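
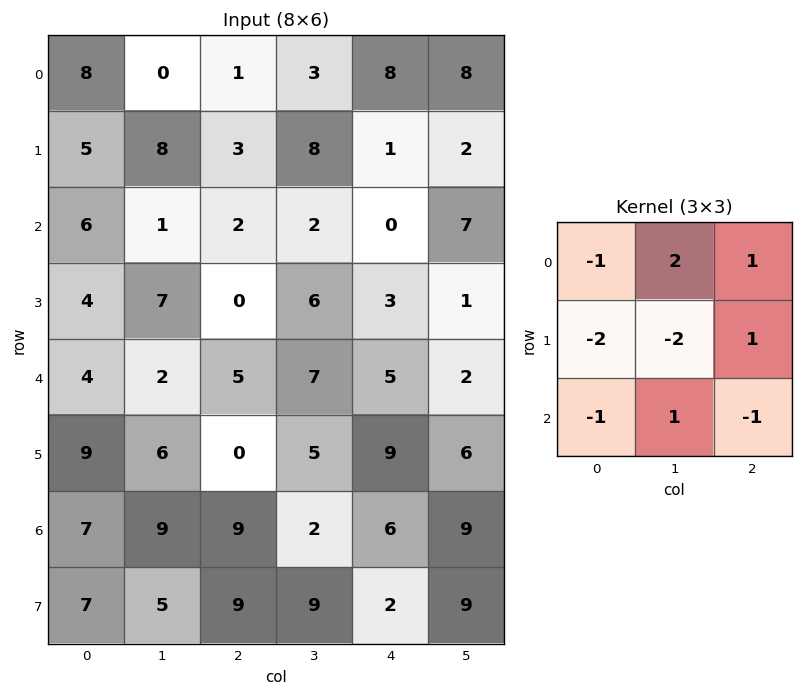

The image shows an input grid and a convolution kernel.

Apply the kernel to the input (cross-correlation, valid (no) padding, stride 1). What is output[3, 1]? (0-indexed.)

The receptive field on the input at this output position is [7 0 6 / 2 5 7 / 6 0 5]. Elementwise product with the kernel and sum: 7·-1 + 0·2 + 6·1 + 2·-2 + 5·-2 + 7·1 + 6·-1 + 0·1 + 5·-1.

-19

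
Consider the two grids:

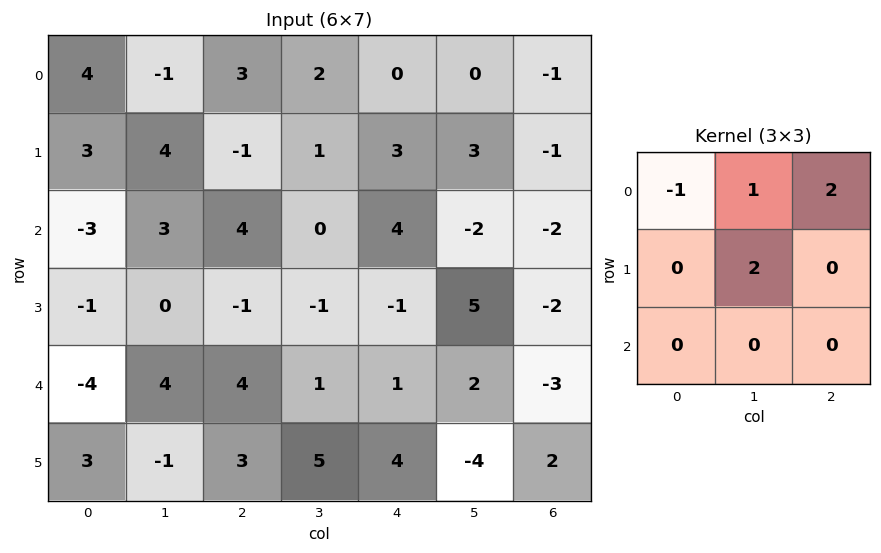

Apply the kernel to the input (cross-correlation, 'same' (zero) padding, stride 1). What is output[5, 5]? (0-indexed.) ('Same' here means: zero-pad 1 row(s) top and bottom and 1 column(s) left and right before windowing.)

The receptive field on the zero-padded input at this output position is [1 2 -3 / 4 -4 2 / 0 0 0]. Elementwise product with the kernel and sum: 1·-1 + 2·1 + -3·2 + -4·2.

-13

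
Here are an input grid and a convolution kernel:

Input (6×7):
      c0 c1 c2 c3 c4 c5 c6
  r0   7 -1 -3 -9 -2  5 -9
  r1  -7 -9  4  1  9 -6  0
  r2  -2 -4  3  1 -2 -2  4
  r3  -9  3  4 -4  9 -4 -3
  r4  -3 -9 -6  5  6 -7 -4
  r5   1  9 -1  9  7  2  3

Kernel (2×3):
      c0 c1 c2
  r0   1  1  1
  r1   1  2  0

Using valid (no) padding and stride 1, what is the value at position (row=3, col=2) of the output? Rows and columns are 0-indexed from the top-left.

13

The receptive field on the input at this output position is [4 -4 9 / -6 5 6]. Elementwise product with the kernel and sum: 4·1 + -4·1 + 9·1 + -6·1 + 5·2.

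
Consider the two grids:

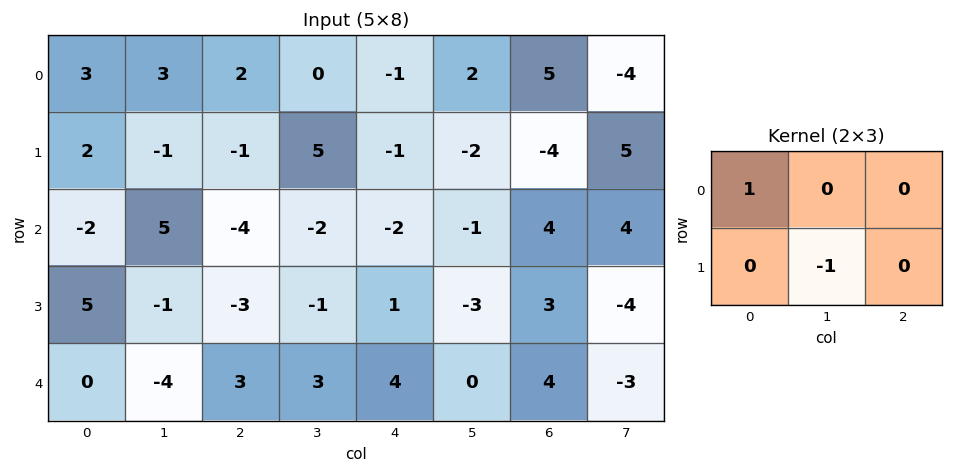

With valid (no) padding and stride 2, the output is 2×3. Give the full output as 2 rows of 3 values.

Output[0,0]: The receptive field on the input at this output position is [3 3 2 / 2 -1 -1]. Elementwise product with the kernel and sum: 3·1 + -1·-1.

4 -3 1
-1 -3 1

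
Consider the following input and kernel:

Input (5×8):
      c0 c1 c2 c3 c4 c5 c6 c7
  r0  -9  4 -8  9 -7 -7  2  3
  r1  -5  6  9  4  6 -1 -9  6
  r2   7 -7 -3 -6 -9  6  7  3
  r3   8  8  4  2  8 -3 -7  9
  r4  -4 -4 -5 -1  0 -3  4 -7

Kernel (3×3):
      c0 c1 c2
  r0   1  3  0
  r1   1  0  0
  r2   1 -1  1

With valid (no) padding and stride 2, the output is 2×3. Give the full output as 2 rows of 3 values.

9 22 -30
-11 -21 24

Output[0,0]: The receptive field on the input at this output position is [-9 4 -8 / -5 6 9 / 7 -7 -3]. Elementwise product with the kernel and sum: -9·1 + 4·3 + -5·1 + 7·1 + -7·-1 + -3·1.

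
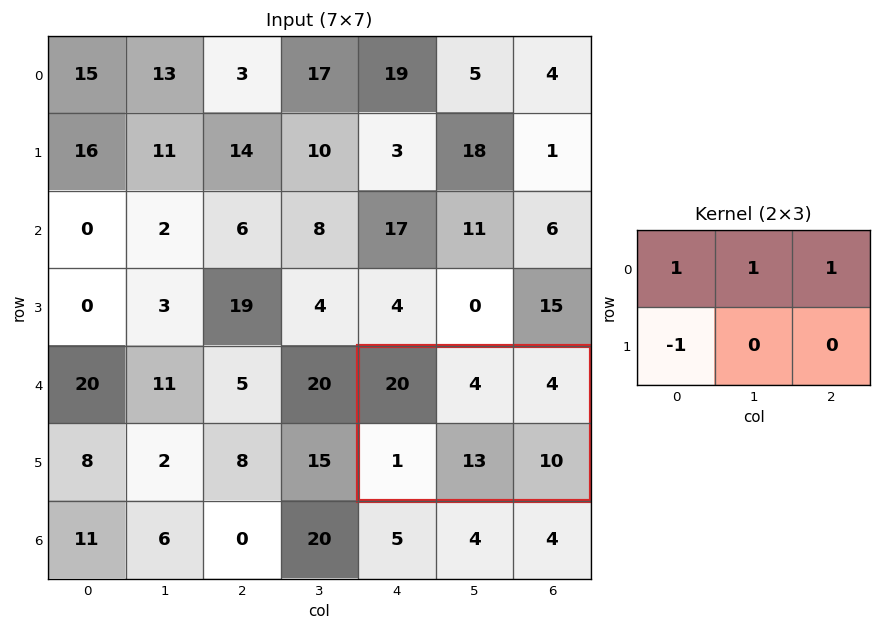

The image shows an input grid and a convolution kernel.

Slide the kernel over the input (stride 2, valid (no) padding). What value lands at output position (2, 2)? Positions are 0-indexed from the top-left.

27

The receptive field on the input at this output position is [20 4 4 / 1 13 10]. Elementwise product with the kernel and sum: 20·1 + 4·1 + 4·1 + 1·-1.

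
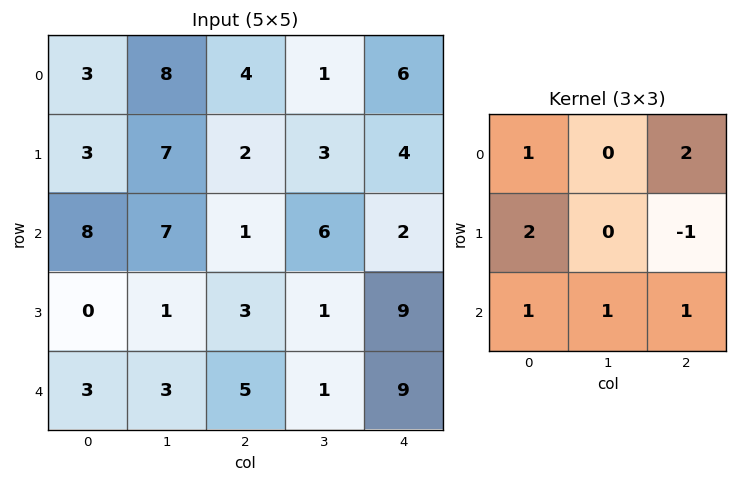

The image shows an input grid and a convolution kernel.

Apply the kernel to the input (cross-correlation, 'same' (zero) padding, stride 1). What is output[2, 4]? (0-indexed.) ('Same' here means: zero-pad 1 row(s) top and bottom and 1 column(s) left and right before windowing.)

25

The receptive field on the zero-padded input at this output position is [3 4 0 / 6 2 0 / 1 9 0]. Elementwise product with the kernel and sum: 3·1 + 0·2 + 6·2 + 0·-1 + 1·1 + 9·1 + 0·1.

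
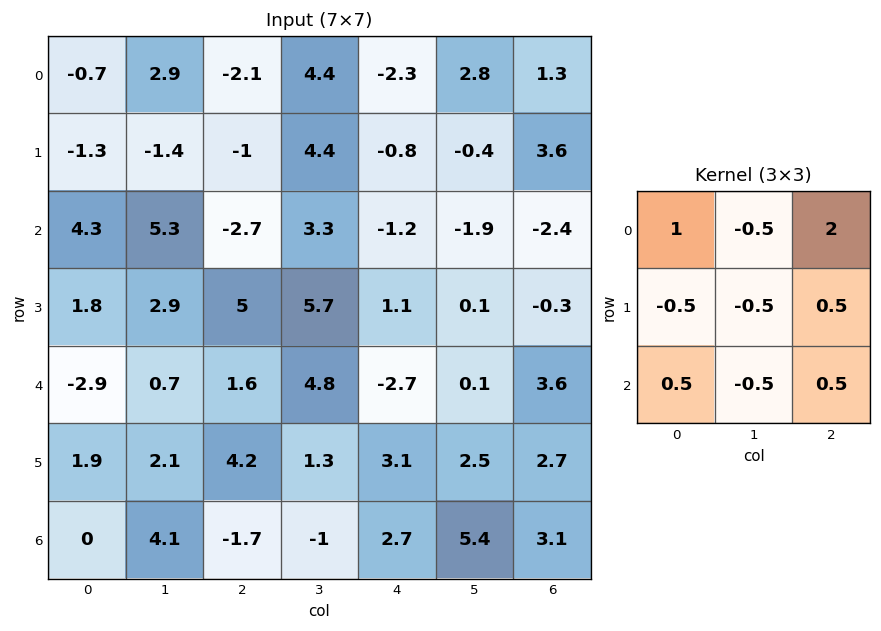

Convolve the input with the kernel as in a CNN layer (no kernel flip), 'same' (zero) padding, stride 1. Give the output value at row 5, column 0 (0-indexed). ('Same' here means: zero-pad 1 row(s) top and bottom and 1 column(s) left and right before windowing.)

5

The receptive field on the zero-padded input at this output position is [0 -2.9 0.7 / 0 1.9 2.1 / 0 0 4.1]. Elementwise product with the kernel and sum: 0·1 + -2.9·-0.5 + 0.7·2 + 0·-0.5 + 1.9·-0.5 + 2.1·0.5 + 0·0.5 + 0·-0.5 + 4.1·0.5.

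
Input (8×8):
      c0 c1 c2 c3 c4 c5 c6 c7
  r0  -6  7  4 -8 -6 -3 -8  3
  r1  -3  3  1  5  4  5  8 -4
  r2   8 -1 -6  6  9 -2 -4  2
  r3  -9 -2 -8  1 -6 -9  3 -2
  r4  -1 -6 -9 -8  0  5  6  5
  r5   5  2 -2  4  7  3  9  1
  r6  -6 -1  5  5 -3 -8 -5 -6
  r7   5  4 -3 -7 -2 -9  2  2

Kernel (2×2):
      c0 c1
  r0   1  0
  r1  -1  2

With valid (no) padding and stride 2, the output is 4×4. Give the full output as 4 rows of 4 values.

Output[0,0]: The receptive field on the input at this output position is [-6 7 / -3 3]. Elementwise product with the kernel and sum: -6·1 + -3·-1 + 3·2.

3 13 0 -24
13 4 -3 -11
-2 1 -1 -1
-3 -6 -19 -3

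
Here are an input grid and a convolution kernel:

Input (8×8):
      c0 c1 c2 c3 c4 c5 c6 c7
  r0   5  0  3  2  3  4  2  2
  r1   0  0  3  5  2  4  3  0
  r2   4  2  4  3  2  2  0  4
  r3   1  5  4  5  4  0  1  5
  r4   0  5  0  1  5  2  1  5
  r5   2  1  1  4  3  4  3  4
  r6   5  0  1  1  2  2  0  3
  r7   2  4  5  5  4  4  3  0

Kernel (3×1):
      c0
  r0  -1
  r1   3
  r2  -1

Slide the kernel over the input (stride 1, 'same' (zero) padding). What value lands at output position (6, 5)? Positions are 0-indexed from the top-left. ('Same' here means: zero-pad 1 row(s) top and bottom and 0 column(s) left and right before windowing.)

-2

The receptive field on the zero-padded input at this output position is [4 / 2 / 4]. Elementwise product with the kernel and sum: 4·-1 + 2·3 + 4·-1.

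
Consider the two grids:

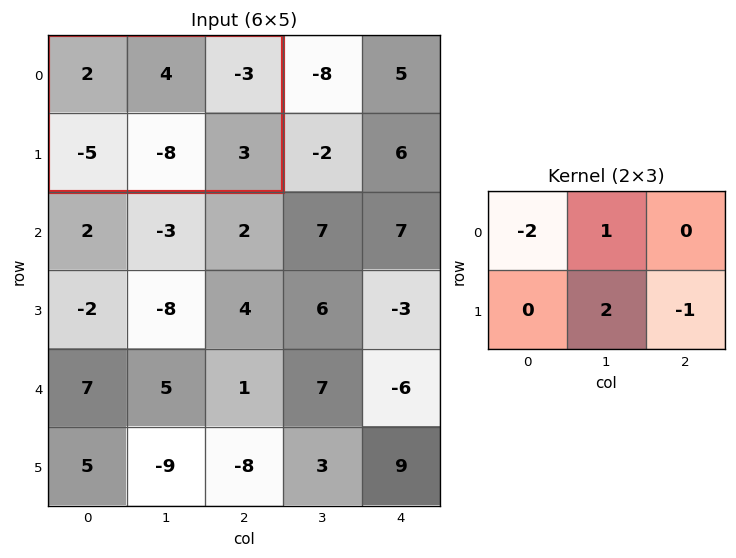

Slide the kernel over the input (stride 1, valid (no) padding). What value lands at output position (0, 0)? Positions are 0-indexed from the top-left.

The receptive field on the input at this output position is [2 4 -3 / -5 -8 3]. Elementwise product with the kernel and sum: 2·-2 + 4·1 + -8·2 + 3·-1.

-19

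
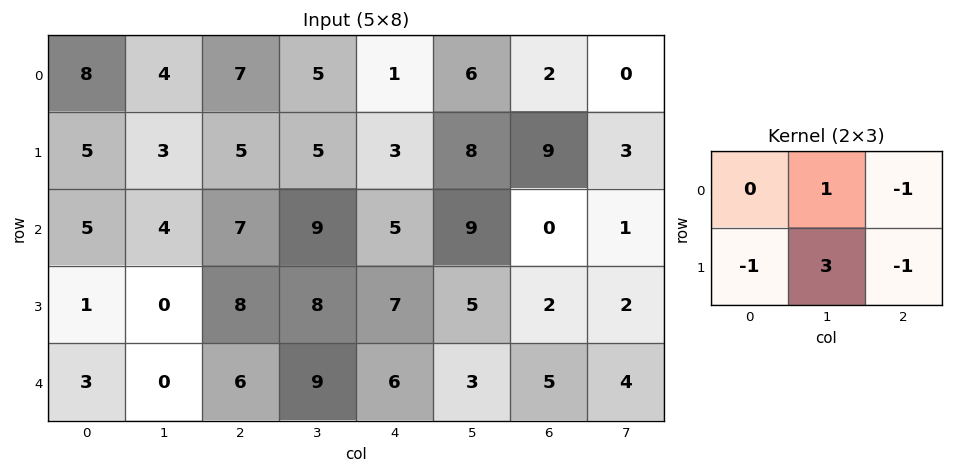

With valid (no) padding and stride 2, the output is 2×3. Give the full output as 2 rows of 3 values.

Output[0,0]: The receptive field on the input at this output position is [8 4 7 / 5 3 5]. Elementwise product with the kernel and sum: 4·1 + 7·-1 + 5·-1 + 3·3 + 5·-1.
Output[0,1]: The receptive field on the input at this output position is [7 5 1 / 5 5 3]. Elementwise product with the kernel and sum: 5·1 + 1·-1 + 5·-1 + 5·3 + 3·-1.

-4 11 16
-12 13 15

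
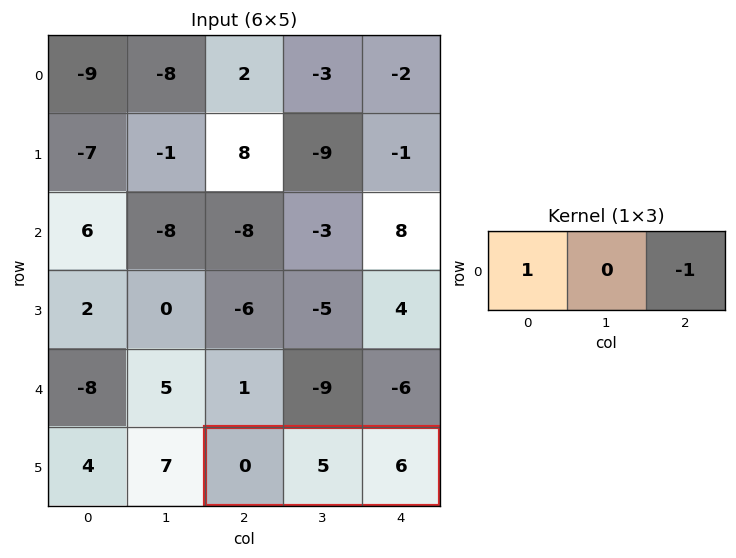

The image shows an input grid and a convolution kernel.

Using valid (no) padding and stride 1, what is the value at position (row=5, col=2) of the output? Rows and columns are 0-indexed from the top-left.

-6

The receptive field on the input at this output position is [0 5 6]. Elementwise product with the kernel and sum: 0·1 + 6·-1.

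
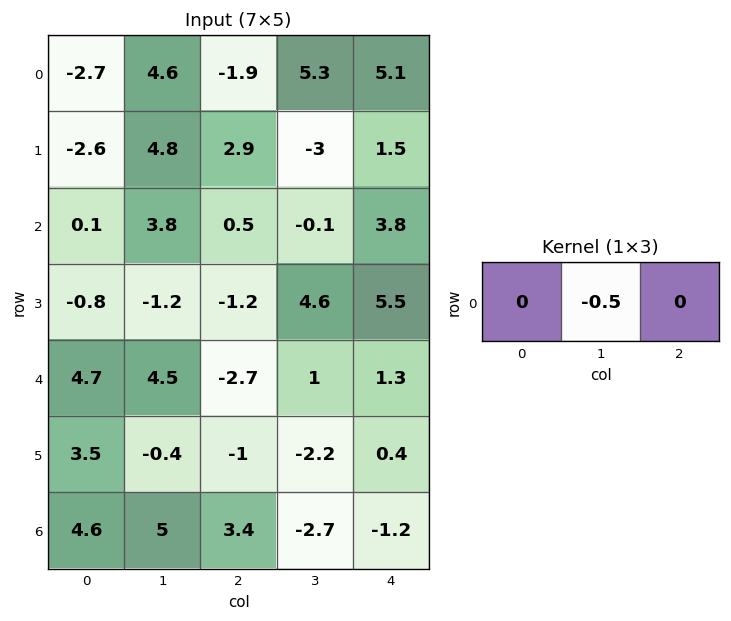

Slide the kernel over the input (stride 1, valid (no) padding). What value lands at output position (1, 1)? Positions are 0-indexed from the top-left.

-1.45

The receptive field on the input at this output position is [4.8 2.9 -3]. Elementwise product with the kernel and sum: 2.9·-0.5.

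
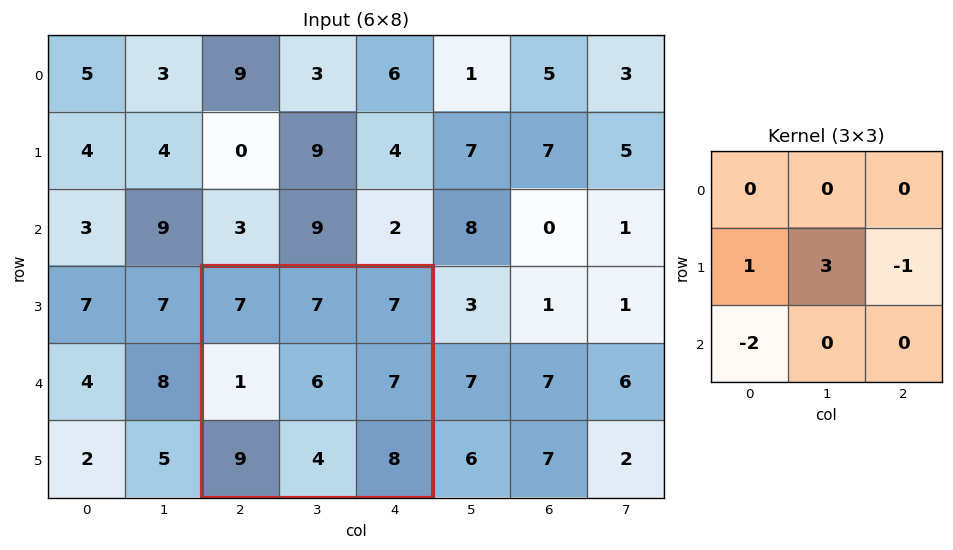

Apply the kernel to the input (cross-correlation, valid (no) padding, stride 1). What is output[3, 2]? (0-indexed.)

-6

The receptive field on the input at this output position is [7 7 7 / 1 6 7 / 9 4 8]. Elementwise product with the kernel and sum: 1·1 + 6·3 + 7·-1 + 9·-2.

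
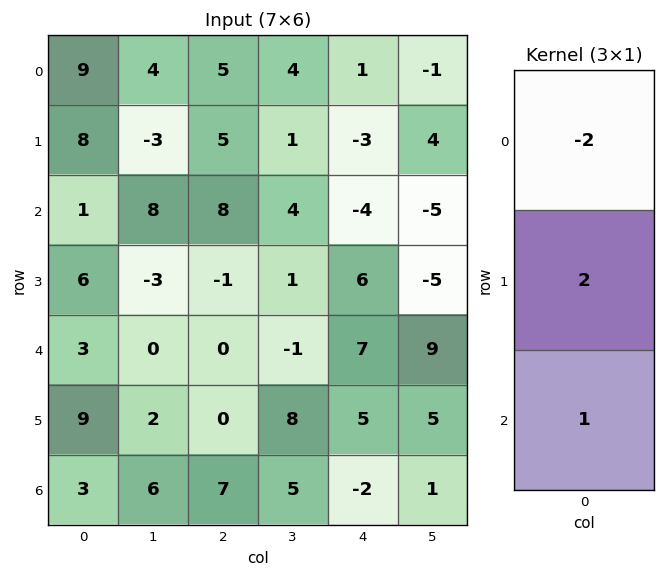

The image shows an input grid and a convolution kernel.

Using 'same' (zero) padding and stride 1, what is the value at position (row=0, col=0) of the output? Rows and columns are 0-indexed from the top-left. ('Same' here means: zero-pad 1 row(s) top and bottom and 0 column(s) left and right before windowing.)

26

The receptive field on the zero-padded input at this output position is [0 / 9 / 8]. Elementwise product with the kernel and sum: 0·-2 + 9·2 + 8·1.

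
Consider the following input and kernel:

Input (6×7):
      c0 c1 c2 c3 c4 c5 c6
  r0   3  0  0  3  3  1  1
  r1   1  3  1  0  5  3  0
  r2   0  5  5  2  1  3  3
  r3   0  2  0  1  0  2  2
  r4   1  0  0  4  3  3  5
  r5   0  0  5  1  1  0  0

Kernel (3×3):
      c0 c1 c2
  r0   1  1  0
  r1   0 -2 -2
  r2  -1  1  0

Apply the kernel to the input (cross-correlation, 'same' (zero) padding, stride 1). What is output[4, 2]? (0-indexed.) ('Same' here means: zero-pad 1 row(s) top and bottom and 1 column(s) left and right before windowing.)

The receptive field on the zero-padded input at this output position is [2 0 1 / 0 0 4 / 0 5 1]. Elementwise product with the kernel and sum: 2·1 + 0·1 + 0·-2 + 4·-2 + 0·-1 + 5·1.

-1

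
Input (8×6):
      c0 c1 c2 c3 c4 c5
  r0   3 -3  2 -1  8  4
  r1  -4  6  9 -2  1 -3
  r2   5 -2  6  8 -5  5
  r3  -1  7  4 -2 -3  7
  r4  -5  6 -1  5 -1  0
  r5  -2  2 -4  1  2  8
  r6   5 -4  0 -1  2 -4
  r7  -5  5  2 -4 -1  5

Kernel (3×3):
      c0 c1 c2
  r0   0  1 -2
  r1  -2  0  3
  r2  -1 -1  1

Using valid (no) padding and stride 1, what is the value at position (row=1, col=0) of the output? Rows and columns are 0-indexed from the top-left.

The receptive field on the input at this output position is [-4 6 9 / 5 -2 6 / -1 7 4]. Elementwise product with the kernel and sum: 6·1 + 9·-2 + 5·-2 + 6·3 + -1·-1 + 7·-1 + 4·1.

-6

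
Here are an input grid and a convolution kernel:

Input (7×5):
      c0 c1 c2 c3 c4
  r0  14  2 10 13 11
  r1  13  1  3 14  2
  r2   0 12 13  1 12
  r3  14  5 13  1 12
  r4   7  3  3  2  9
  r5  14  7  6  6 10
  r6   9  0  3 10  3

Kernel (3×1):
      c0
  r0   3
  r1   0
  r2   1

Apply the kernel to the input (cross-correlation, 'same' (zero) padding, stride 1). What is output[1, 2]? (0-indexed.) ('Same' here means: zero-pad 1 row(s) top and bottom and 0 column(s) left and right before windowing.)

43

The receptive field on the zero-padded input at this output position is [10 / 3 / 13]. Elementwise product with the kernel and sum: 10·3 + 13·1.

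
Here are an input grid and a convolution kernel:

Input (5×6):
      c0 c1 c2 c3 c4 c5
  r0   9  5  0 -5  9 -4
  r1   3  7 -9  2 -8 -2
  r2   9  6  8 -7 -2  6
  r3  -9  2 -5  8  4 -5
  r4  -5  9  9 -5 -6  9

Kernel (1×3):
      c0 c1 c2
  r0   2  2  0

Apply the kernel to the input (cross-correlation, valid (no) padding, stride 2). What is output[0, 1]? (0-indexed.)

-10

The receptive field on the input at this output position is [0 -5 9]. Elementwise product with the kernel and sum: 0·2 + -5·2.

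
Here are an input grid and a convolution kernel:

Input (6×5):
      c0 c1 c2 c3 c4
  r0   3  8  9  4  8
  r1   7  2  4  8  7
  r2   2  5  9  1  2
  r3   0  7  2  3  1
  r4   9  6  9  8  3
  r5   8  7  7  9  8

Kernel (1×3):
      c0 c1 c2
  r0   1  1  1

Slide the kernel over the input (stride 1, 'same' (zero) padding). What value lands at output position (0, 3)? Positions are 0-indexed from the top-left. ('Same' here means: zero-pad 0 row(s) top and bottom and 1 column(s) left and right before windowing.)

21

The receptive field on the zero-padded input at this output position is [9 4 8]. Elementwise product with the kernel and sum: 9·1 + 4·1 + 8·1.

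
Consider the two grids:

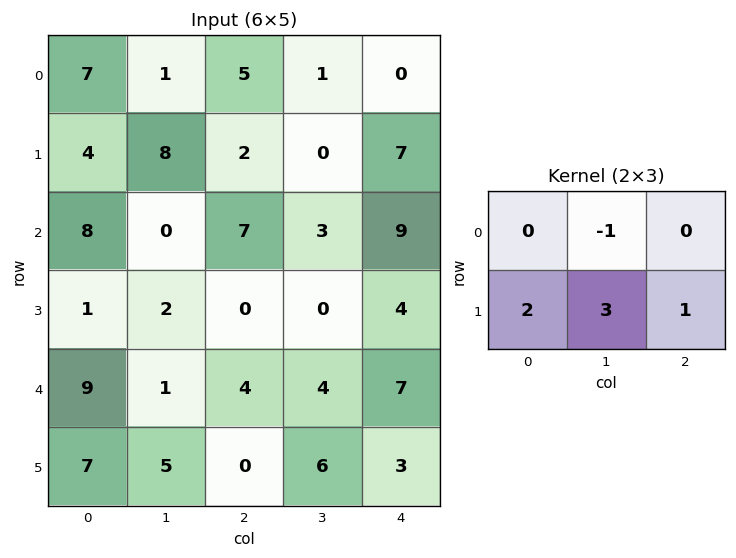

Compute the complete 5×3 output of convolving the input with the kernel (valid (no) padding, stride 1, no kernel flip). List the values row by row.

33 17 10
15 22 32
8 -3 1
23 18 27
28 12 17

Output[0,0]: The receptive field on the input at this output position is [7 1 5 / 4 8 2]. Elementwise product with the kernel and sum: 1·-1 + 4·2 + 8·3 + 2·1.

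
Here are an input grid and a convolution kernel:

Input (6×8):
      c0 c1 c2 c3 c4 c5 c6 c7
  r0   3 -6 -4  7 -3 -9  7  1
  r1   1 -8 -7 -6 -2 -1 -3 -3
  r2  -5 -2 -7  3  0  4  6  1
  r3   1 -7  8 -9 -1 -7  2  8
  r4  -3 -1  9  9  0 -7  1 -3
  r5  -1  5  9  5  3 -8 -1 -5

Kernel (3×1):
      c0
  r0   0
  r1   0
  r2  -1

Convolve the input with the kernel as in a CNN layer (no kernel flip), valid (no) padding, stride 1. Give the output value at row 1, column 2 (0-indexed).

-8

The receptive field on the input at this output position is [-7 / -7 / 8]. Elementwise product with the kernel and sum: 8·-1.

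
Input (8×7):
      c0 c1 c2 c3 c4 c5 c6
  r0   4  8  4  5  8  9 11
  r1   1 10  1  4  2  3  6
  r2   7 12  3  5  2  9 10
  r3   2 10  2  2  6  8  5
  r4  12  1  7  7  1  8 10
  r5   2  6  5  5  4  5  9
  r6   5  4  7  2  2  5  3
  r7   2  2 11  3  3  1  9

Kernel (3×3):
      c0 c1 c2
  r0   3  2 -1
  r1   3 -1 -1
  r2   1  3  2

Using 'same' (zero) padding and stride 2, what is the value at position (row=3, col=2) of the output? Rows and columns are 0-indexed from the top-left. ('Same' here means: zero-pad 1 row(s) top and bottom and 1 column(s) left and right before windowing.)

31

The receptive field on the zero-padded input at this output position is [5 4 5 / 2 2 5 / 3 3 1]. Elementwise product with the kernel and sum: 5·3 + 4·2 + 5·-1 + 2·3 + 2·-1 + 5·-1 + 3·1 + 3·3 + 1·2.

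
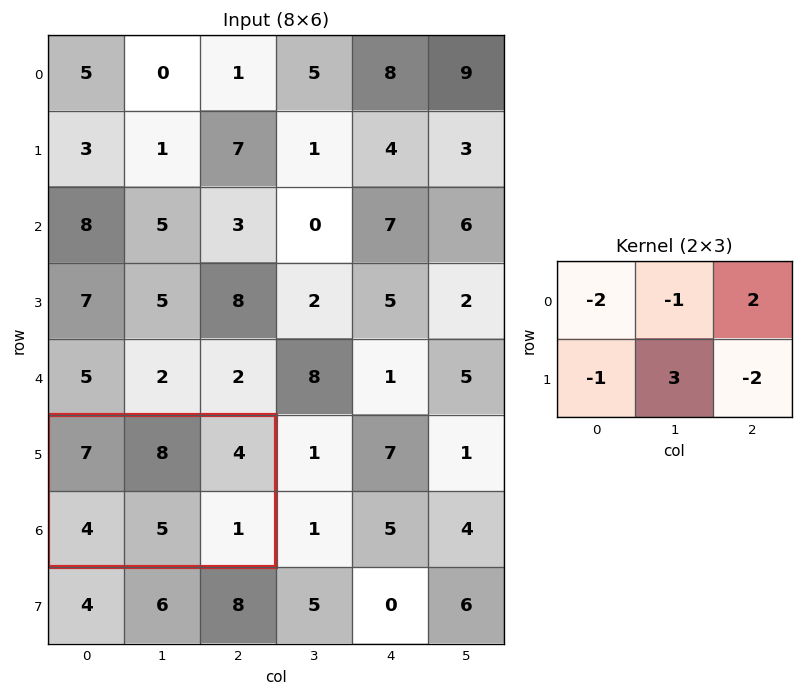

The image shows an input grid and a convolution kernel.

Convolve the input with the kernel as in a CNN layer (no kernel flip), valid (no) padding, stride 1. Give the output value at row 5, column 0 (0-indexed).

The receptive field on the input at this output position is [7 8 4 / 4 5 1]. Elementwise product with the kernel and sum: 7·-2 + 8·-1 + 4·2 + 4·-1 + 5·3 + 1·-2.

-5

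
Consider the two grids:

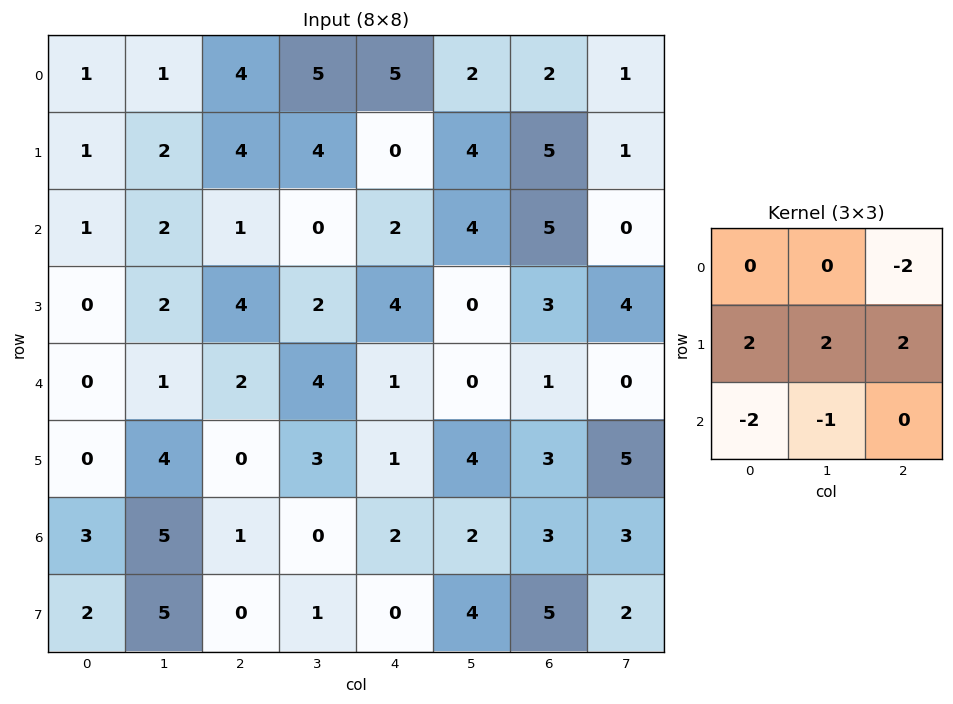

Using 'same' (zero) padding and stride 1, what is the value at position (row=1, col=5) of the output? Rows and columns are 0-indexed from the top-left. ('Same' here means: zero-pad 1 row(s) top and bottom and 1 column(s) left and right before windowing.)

6

The receptive field on the zero-padded input at this output position is [5 2 2 / 0 4 5 / 2 4 5]. Elementwise product with the kernel and sum: 2·-2 + 0·2 + 4·2 + 5·2 + 2·-2 + 4·-1.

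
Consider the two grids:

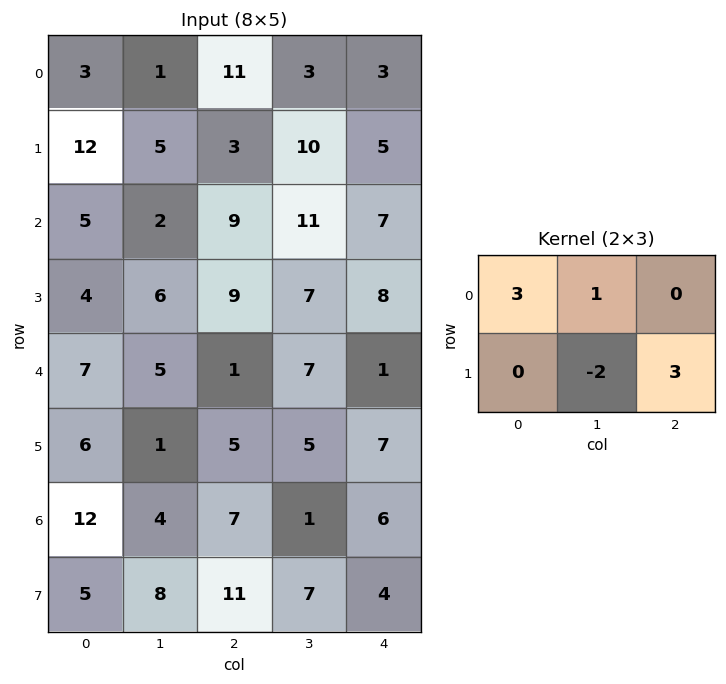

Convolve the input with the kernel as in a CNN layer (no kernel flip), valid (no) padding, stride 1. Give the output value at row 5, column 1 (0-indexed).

The receptive field on the input at this output position is [1 5 5 / 4 7 1]. Elementwise product with the kernel and sum: 1·3 + 5·1 + 7·-2 + 1·3.

-3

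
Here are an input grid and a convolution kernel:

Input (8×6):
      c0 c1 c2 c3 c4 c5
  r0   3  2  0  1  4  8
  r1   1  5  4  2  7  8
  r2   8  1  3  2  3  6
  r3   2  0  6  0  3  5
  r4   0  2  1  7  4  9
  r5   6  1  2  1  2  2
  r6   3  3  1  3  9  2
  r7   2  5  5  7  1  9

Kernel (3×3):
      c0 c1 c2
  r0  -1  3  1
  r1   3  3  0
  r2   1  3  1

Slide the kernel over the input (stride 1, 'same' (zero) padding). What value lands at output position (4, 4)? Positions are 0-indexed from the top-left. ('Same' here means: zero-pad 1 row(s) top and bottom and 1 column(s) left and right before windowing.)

The receptive field on the zero-padded input at this output position is [0 3 5 / 7 4 9 / 1 2 2]. Elementwise product with the kernel and sum: 0·-1 + 3·3 + 5·1 + 7·3 + 4·3 + 1·1 + 2·3 + 2·1.

56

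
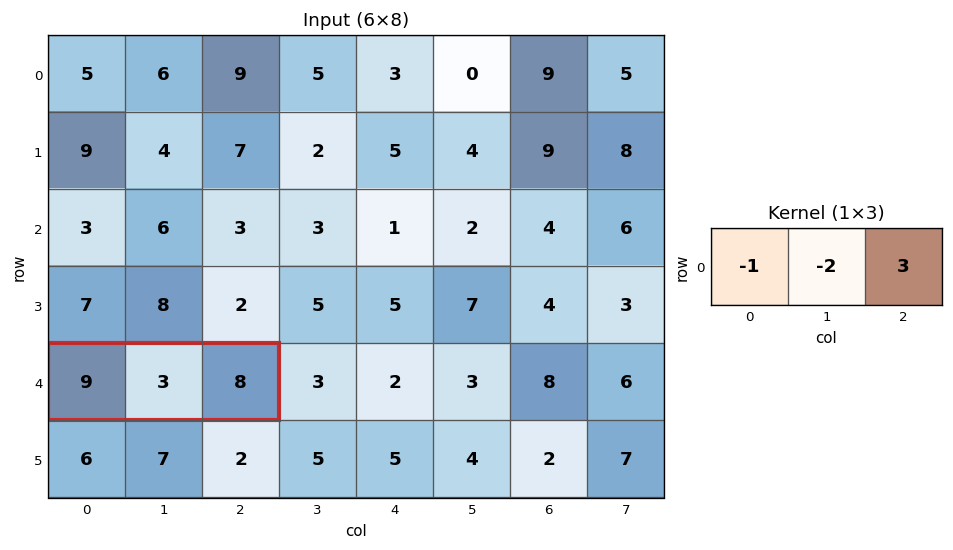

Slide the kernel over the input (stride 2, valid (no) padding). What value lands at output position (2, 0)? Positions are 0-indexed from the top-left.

The receptive field on the input at this output position is [9 3 8]. Elementwise product with the kernel and sum: 9·-1 + 3·-2 + 8·3.

9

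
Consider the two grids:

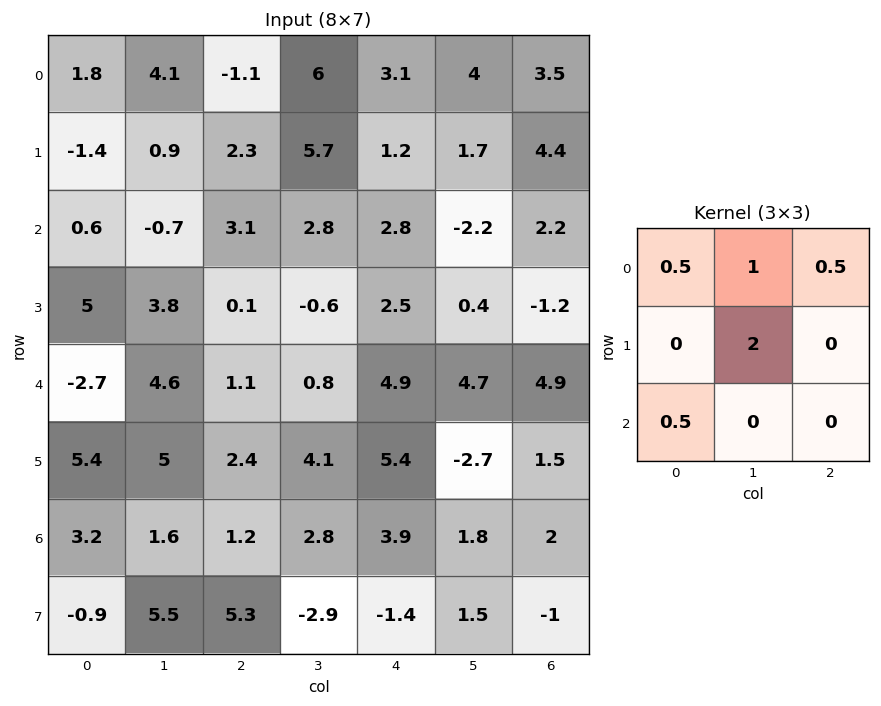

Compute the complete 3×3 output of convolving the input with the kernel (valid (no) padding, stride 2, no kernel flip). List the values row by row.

6.55 19.95 12.1
7.4 5.1 3.55
15.4 12.6 6.15

Output[0,0]: The receptive field on the input at this output position is [1.8 4.1 -1.1 / -1.4 0.9 2.3 / 0.6 -0.7 3.1]. Elementwise product with the kernel and sum: 1.8·0.5 + 4.1·1 + -1.1·0.5 + 0.9·2 + 0.6·0.5.
Output[0,1]: The receptive field on the input at this output position is [-1.1 6 3.1 / 2.3 5.7 1.2 / 3.1 2.8 2.8]. Elementwise product with the kernel and sum: -1.1·0.5 + 6·1 + 3.1·0.5 + 5.7·2 + 3.1·0.5.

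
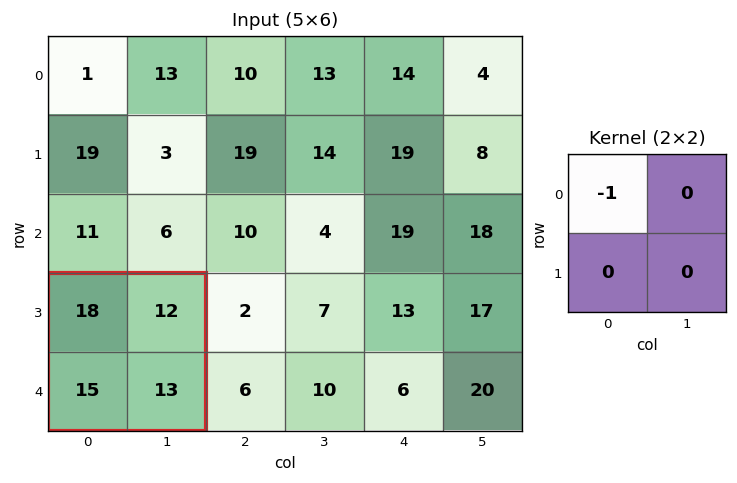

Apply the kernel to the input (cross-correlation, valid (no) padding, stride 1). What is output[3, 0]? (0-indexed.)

The receptive field on the input at this output position is [18 12 / 15 13]. Elementwise product with the kernel and sum: 18·-1.

-18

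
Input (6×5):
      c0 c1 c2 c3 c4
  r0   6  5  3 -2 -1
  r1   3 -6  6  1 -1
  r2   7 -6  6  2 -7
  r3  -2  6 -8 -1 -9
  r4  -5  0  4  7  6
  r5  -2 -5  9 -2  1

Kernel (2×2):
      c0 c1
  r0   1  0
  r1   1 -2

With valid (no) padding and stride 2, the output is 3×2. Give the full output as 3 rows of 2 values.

Output[0,0]: The receptive field on the input at this output position is [6 5 / 3 -6]. Elementwise product with the kernel and sum: 6·1 + 3·1 + -6·-2.

21 7
-7 0
3 17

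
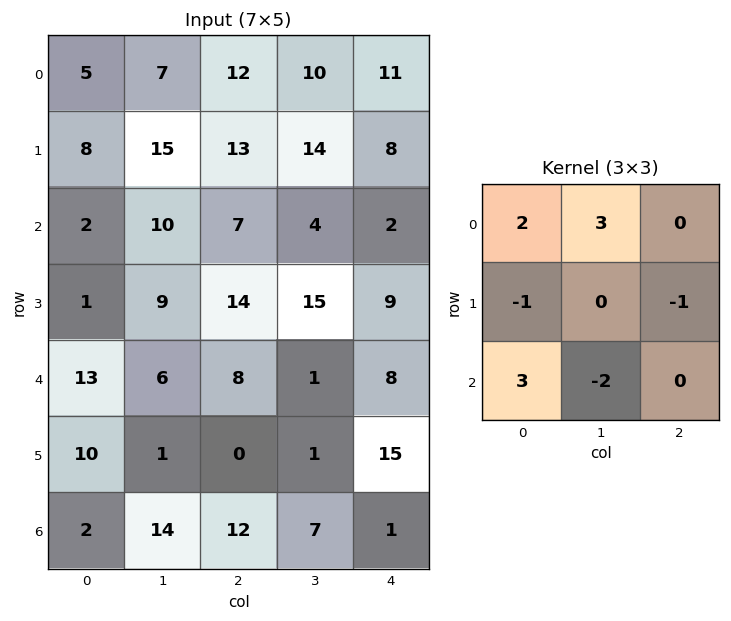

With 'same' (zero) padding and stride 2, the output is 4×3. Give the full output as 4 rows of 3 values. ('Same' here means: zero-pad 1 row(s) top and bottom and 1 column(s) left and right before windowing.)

-23 2 16
12 54 75
-23 56 29
16 -19 40

Output[0,0]: The receptive field on the zero-padded input at this output position is [0 0 0 / 0 5 7 / 0 8 15]. Elementwise product with the kernel and sum: 0·2 + 0·3 + 0·-1 + 7·-1 + 0·3 + 8·-2.
Output[0,1]: The receptive field on the zero-padded input at this output position is [0 0 0 / 7 12 10 / 15 13 14]. Elementwise product with the kernel and sum: 0·2 + 0·3 + 7·-1 + 10·-1 + 15·3 + 13·-2.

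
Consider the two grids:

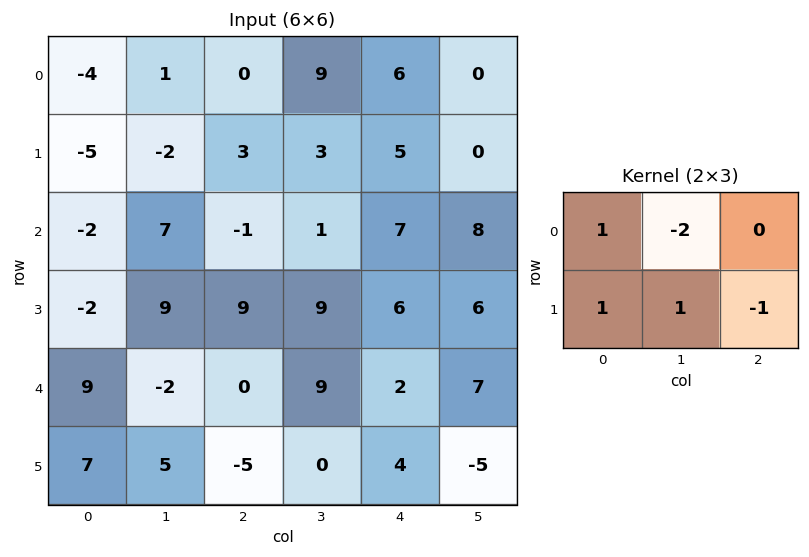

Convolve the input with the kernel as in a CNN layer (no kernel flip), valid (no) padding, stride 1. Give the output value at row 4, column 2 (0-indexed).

The receptive field on the input at this output position is [0 9 2 / -5 0 4]. Elementwise product with the kernel and sum: 0·1 + 9·-2 + -5·1 + 0·1 + 4·-1.

-27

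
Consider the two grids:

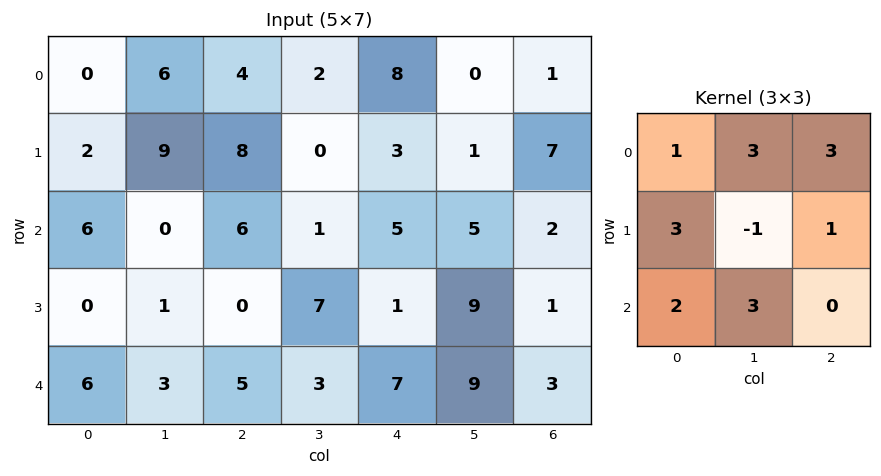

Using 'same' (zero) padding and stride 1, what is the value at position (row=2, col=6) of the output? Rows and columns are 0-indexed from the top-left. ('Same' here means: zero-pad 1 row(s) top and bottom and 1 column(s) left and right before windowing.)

The receptive field on the zero-padded input at this output position is [1 7 0 / 5 2 0 / 9 1 0]. Elementwise product with the kernel and sum: 1·1 + 7·3 + 0·3 + 5·3 + 2·-1 + 0·1 + 9·2 + 1·3.

56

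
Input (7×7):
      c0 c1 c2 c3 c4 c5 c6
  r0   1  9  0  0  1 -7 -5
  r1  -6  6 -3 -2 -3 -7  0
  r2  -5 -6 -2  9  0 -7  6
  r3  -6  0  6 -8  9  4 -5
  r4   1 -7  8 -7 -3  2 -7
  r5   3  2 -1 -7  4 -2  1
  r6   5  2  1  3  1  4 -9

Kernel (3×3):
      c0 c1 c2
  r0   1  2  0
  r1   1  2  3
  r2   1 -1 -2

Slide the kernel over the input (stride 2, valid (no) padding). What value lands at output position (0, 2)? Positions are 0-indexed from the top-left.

-35

The receptive field on the input at this output position is [1 -7 -5 / -3 -7 0 / 0 -7 6]. Elementwise product with the kernel and sum: 1·1 + -7·2 + -3·1 + -7·2 + 0·3 + 0·1 + -7·-1 + 6·-2.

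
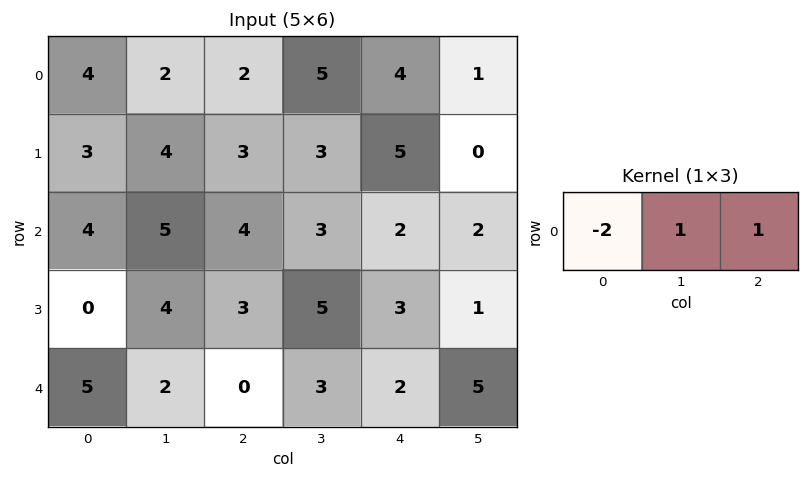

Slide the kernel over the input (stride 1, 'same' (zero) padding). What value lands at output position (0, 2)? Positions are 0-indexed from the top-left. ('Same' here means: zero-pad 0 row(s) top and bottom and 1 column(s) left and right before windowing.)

The receptive field on the zero-padded input at this output position is [2 2 5]. Elementwise product with the kernel and sum: 2·-2 + 2·1 + 5·1.

3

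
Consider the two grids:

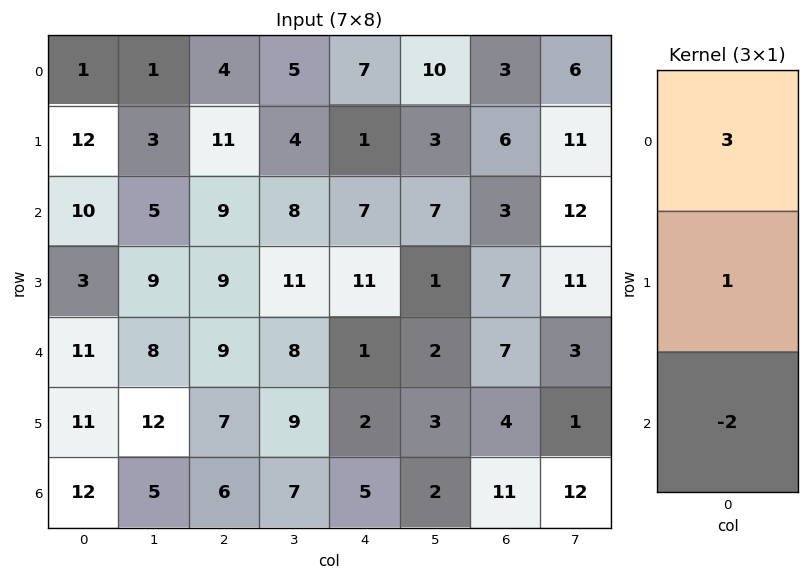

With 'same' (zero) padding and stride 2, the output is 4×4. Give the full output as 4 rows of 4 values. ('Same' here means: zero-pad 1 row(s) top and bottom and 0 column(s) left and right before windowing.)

Output[0,0]: The receptive field on the zero-padded input at this output position is [0 / 1 / 12]. Elementwise product with the kernel and sum: 0·3 + 1·1 + 12·-2.
Output[0,1]: The receptive field on the zero-padded input at this output position is [0 / 4 / 11]. Elementwise product with the kernel and sum: 0·3 + 4·1 + 11·-2.

-23 -18 5 -9
40 24 -12 7
-2 22 30 20
45 27 11 23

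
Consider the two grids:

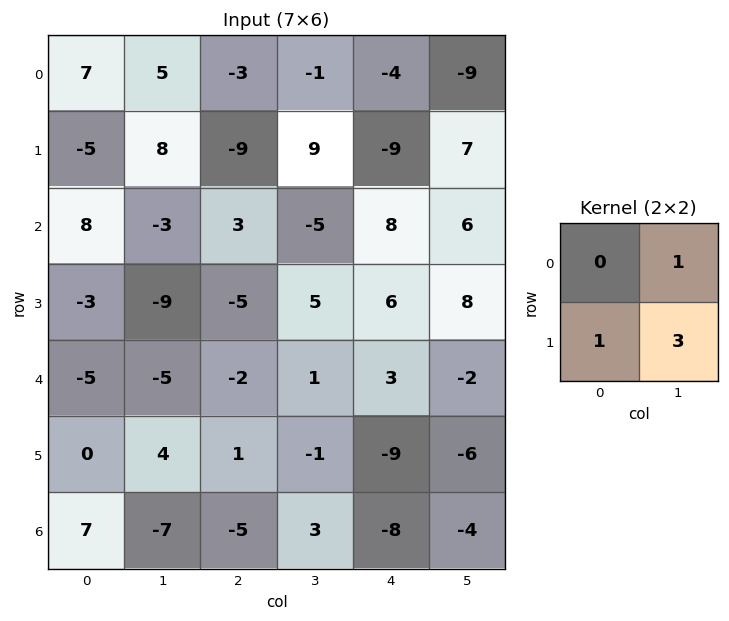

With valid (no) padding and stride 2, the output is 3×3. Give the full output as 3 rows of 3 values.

Output[0,0]: The receptive field on the input at this output position is [7 5 / -5 8]. Elementwise product with the kernel and sum: 5·1 + -5·1 + 8·3.

24 17 3
-33 5 36
7 -1 -29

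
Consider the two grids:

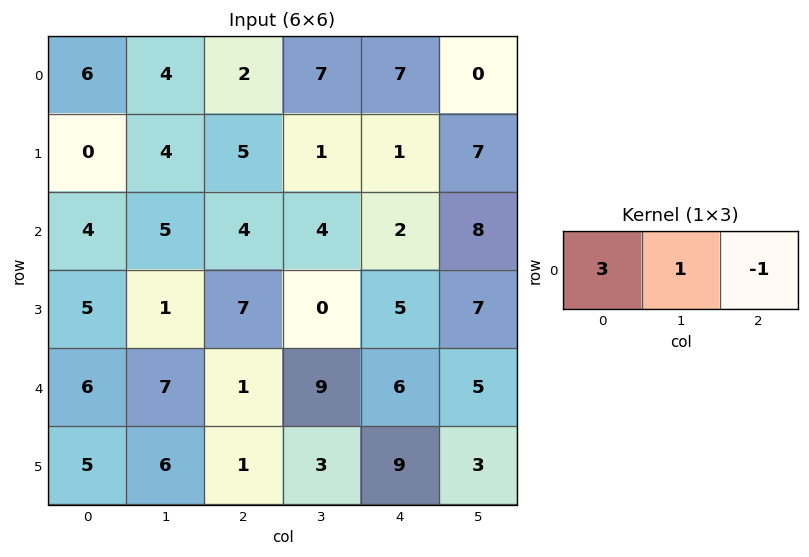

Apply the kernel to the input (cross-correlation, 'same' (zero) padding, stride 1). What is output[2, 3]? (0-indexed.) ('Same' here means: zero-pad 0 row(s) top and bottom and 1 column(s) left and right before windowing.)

14

The receptive field on the zero-padded input at this output position is [4 4 2]. Elementwise product with the kernel and sum: 4·3 + 4·1 + 2·-1.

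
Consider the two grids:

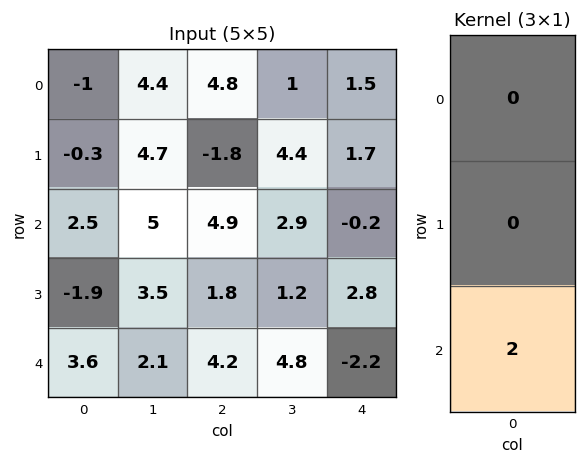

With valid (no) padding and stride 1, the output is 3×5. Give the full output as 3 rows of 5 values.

Output[0,0]: The receptive field on the input at this output position is [-1 / -0.3 / 2.5]. Elementwise product with the kernel and sum: 2.5·2.
Output[0,1]: The receptive field on the input at this output position is [4.4 / 4.7 / 5]. Elementwise product with the kernel and sum: 5·2.

5 10 9.8 5.8 -0.4
-3.8 7 3.6 2.4 5.6
7.2 4.2 8.4 9.6 -4.4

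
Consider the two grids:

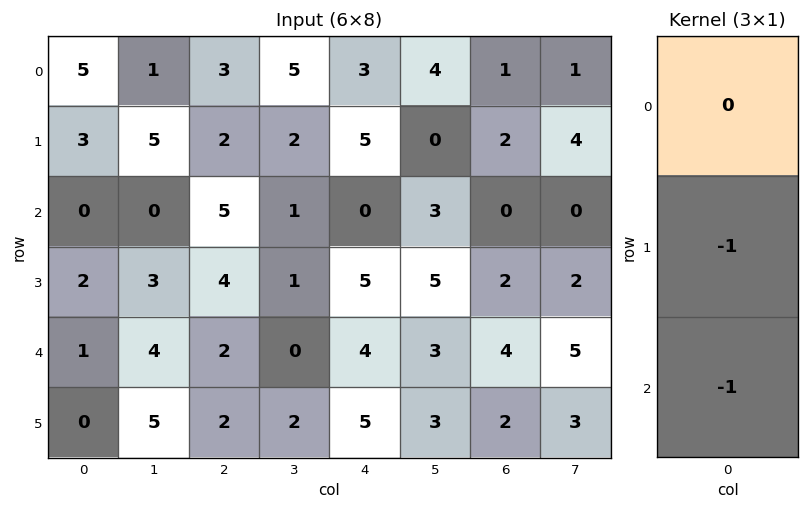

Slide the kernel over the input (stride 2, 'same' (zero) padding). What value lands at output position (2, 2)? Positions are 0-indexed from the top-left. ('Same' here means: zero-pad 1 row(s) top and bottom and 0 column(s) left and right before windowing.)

The receptive field on the zero-padded input at this output position is [5 / 4 / 5]. Elementwise product with the kernel and sum: 4·-1 + 5·-1.

-9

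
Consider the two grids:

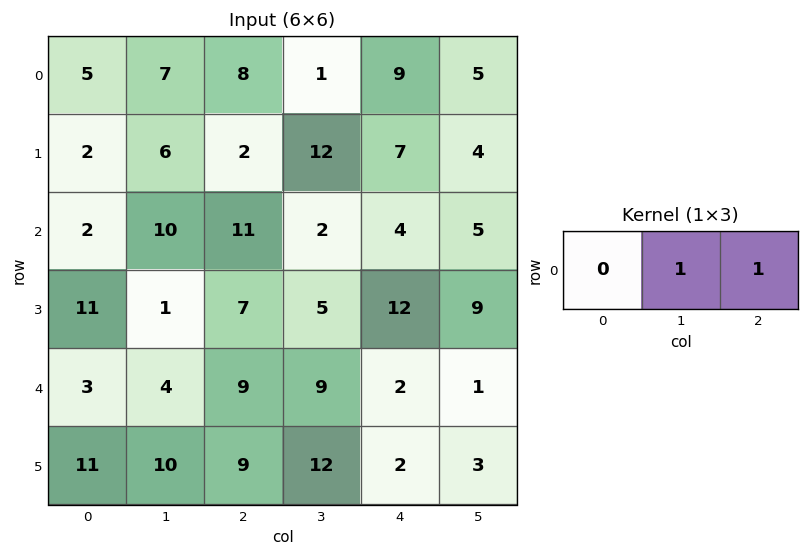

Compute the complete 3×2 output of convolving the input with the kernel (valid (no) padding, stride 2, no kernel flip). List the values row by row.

15 10
21 6
13 11

Output[0,0]: The receptive field on the input at this output position is [5 7 8]. Elementwise product with the kernel and sum: 7·1 + 8·1.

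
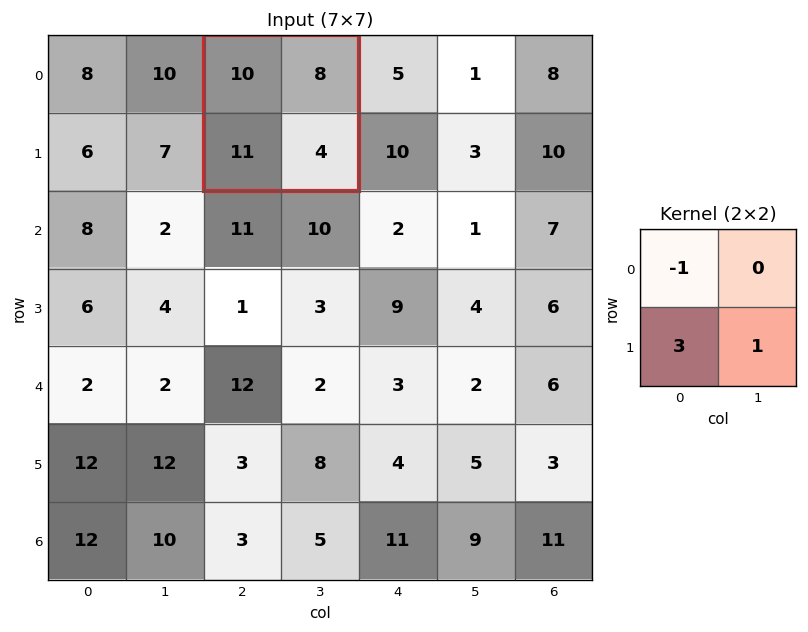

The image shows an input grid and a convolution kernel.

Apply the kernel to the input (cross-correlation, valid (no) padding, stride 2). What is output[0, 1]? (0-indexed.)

27

The receptive field on the input at this output position is [10 8 / 11 4]. Elementwise product with the kernel and sum: 10·-1 + 11·3 + 4·1.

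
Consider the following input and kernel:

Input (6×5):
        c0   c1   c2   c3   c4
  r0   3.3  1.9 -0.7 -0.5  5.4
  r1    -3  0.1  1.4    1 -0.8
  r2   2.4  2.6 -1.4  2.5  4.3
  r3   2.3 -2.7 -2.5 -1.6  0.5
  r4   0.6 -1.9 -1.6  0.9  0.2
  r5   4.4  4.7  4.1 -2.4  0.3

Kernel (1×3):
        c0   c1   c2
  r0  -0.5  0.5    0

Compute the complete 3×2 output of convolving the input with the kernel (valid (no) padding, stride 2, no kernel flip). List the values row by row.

Output[0,0]: The receptive field on the input at this output position is [3.3 1.9 -0.7]. Elementwise product with the kernel and sum: 3.3·-0.5 + 1.9·0.5.
Output[0,1]: The receptive field on the input at this output position is [-0.7 -0.5 5.4]. Elementwise product with the kernel and sum: -0.7·-0.5 + -0.5·0.5.

-0.7 0.1
0.1 1.95
-1.25 1.25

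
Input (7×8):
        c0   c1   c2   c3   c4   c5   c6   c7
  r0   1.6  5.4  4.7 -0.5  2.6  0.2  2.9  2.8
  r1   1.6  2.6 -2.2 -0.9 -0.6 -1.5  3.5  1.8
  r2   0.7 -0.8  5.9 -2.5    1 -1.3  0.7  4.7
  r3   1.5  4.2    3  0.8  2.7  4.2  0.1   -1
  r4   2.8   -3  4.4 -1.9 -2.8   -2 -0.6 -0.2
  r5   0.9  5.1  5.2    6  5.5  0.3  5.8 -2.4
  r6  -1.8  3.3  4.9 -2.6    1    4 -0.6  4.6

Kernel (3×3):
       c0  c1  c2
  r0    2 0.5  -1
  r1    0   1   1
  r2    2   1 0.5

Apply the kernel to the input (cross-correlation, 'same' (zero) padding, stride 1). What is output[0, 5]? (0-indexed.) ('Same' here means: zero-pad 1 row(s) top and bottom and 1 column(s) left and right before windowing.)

The receptive field on the zero-padded input at this output position is [0 0 0 / 2.6 0.2 2.9 / -0.6 -1.5 3.5]. Elementwise product with the kernel and sum: 0·2 + 0·0.5 + 0·-1 + 0.2·1 + 2.9·1 + -0.6·2 + -1.5·1 + 3.5·0.5.

2.15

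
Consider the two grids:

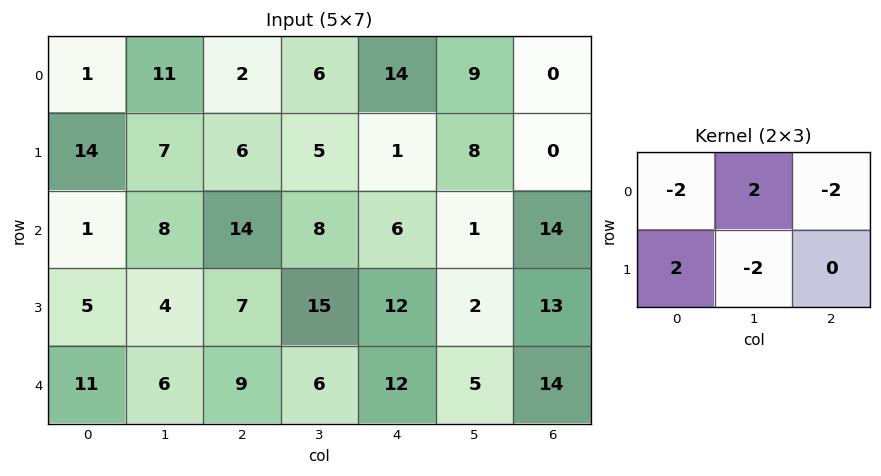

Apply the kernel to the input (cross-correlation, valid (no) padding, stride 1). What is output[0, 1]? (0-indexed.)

-28

The receptive field on the input at this output position is [11 2 6 / 7 6 5]. Elementwise product with the kernel and sum: 11·-2 + 2·2 + 6·-2 + 7·2 + 6·-2.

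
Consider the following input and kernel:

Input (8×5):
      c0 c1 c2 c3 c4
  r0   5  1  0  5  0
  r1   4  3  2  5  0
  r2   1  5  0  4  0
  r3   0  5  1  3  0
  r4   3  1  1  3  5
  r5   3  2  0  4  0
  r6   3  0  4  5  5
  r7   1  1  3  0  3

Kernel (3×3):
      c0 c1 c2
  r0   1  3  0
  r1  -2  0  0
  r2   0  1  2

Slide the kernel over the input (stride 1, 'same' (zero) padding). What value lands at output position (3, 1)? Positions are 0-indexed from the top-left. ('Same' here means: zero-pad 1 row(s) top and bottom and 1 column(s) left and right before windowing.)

The receptive field on the zero-padded input at this output position is [1 5 0 / 0 5 1 / 3 1 1]. Elementwise product with the kernel and sum: 1·1 + 5·3 + 0·-2 + 1·1 + 1·2.

19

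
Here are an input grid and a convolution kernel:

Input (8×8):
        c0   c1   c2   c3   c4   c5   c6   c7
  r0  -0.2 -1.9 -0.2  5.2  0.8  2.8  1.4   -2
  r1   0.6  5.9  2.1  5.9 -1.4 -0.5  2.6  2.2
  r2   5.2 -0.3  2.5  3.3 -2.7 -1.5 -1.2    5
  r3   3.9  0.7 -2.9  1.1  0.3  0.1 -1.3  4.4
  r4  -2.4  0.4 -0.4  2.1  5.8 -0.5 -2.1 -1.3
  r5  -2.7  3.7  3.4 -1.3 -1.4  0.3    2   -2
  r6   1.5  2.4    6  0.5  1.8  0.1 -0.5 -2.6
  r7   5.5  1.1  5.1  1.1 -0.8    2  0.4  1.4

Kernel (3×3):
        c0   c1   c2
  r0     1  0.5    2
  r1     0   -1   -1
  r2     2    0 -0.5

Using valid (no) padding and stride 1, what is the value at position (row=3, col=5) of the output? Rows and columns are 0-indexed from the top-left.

The receptive field on the input at this output position is [0.1 -1.3 4.4 / -0.5 -2.1 -1.3 / 0.3 2 -2]. Elementwise product with the kernel and sum: 0.1·1 + -1.3·0.5 + 4.4·2 + -2.1·-1 + -1.3·-1 + 0.3·2 + -2·-0.5.

13.25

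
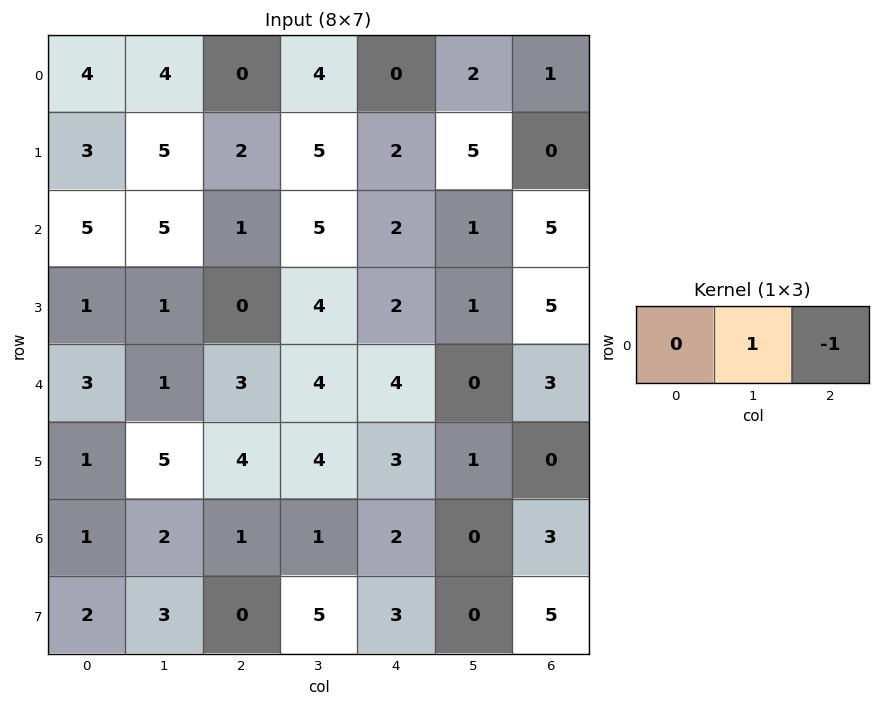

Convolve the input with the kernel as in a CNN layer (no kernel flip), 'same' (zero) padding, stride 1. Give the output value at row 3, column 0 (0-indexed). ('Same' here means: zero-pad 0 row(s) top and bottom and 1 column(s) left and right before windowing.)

The receptive field on the zero-padded input at this output position is [0 1 1]. Elementwise product with the kernel and sum: 1·1 + 1·-1.

0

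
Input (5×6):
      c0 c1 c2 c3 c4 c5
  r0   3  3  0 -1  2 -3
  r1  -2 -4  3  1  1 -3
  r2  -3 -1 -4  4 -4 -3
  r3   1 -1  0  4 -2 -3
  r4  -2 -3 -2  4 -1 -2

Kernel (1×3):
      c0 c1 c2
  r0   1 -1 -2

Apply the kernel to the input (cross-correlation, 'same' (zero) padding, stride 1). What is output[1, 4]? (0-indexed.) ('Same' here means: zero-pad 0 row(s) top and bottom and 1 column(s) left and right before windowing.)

6

The receptive field on the zero-padded input at this output position is [1 1 -3]. Elementwise product with the kernel and sum: 1·1 + 1·-1 + -3·-2.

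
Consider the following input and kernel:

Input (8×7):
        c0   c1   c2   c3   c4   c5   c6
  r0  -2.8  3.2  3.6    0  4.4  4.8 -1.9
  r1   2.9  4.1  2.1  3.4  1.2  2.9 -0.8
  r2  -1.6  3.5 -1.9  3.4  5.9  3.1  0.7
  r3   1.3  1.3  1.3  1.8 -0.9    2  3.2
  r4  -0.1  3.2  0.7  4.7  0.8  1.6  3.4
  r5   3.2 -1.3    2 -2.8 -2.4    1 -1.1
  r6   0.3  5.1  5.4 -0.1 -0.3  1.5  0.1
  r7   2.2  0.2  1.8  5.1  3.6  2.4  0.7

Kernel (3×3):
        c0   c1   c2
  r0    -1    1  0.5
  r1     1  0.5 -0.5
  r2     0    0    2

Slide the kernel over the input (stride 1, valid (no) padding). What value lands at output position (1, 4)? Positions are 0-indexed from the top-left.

The receptive field on the input at this output position is [1.2 2.9 -0.8 / 5.9 3.1 0.7 / -0.9 2 3.2]. Elementwise product with the kernel and sum: 1.2·-1 + 2.9·1 + -0.8·0.5 + 5.9·1 + 3.1·0.5 + 0.7·-0.5 + 3.2·2.

14.8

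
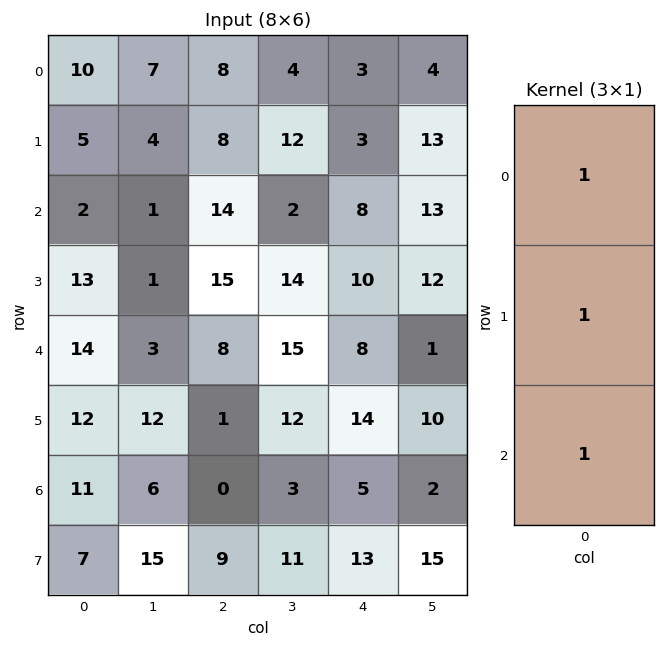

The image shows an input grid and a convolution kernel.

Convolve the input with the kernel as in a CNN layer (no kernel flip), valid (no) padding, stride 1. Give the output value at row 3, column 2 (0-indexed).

The receptive field on the input at this output position is [15 / 8 / 1]. Elementwise product with the kernel and sum: 15·1 + 8·1 + 1·1.

24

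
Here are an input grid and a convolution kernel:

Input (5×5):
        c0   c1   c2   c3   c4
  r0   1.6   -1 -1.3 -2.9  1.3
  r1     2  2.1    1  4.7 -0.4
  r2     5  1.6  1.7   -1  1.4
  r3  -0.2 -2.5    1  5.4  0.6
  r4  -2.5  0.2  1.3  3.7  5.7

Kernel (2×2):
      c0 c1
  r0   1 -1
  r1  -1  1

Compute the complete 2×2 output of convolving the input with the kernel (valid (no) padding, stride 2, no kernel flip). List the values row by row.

2.7 5.3
1.1 7.1

Output[0,0]: The receptive field on the input at this output position is [1.6 -1 / 2 2.1]. Elementwise product with the kernel and sum: 1.6·1 + -1·-1 + 2·-1 + 2.1·1.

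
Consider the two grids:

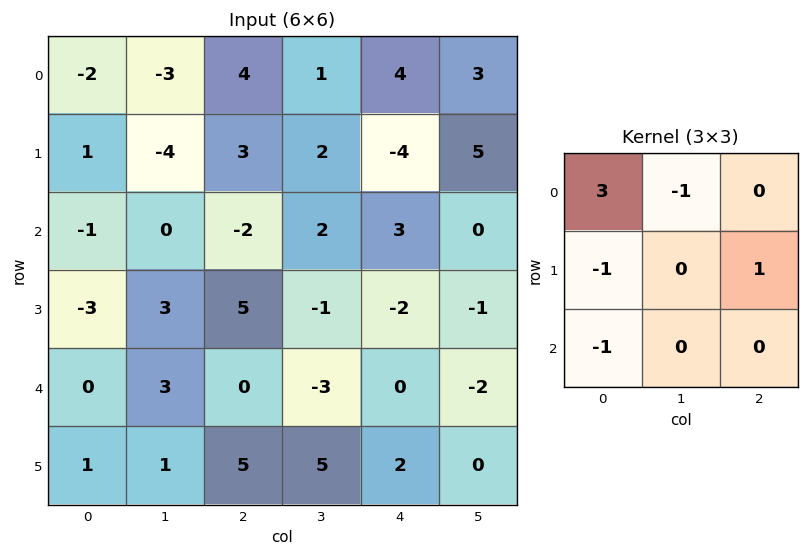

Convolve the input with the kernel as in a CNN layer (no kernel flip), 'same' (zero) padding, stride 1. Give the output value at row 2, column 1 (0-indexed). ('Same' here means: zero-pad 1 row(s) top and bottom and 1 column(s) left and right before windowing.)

9

The receptive field on the zero-padded input at this output position is [1 -4 3 / -1 0 -2 / -3 3 5]. Elementwise product with the kernel and sum: 1·3 + -4·-1 + -1·-1 + -2·1 + -3·-1.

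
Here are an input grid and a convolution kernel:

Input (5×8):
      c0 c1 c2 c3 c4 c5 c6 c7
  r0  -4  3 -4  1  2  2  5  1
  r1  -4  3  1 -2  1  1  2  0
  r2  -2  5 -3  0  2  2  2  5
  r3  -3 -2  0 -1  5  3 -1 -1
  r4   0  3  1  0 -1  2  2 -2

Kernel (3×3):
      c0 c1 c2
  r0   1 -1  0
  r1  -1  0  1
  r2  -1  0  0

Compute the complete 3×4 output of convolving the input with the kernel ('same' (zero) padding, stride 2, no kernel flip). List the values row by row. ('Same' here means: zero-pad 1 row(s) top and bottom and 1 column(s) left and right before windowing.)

3 -5 3 -2
9 -1 0 -1
6 -5 -4 0

Output[0,0]: The receptive field on the zero-padded input at this output position is [0 0 0 / 0 -4 3 / 0 -4 3]. Elementwise product with the kernel and sum: 0·1 + 0·-1 + 0·-1 + 3·1 + 0·-1.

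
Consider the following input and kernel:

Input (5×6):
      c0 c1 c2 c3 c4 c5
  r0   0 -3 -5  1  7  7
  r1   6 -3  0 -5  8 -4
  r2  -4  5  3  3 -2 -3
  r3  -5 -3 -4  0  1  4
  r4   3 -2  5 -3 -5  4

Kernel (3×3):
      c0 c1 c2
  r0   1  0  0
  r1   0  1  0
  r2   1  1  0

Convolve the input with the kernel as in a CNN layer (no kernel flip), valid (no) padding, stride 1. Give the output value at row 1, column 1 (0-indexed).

-7

The receptive field on the input at this output position is [-3 0 -5 / 5 3 3 / -3 -4 0]. Elementwise product with the kernel and sum: -3·1 + 3·1 + -3·1 + -4·1.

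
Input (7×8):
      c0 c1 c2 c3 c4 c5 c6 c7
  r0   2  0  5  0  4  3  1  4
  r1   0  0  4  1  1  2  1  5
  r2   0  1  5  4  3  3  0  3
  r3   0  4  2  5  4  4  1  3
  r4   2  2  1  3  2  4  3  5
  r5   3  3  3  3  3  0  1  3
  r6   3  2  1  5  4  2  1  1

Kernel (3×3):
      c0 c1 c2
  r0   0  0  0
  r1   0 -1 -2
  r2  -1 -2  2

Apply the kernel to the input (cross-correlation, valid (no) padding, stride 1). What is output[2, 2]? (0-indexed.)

The receptive field on the input at this output position is [5 4 3 / 2 5 4 / 1 3 2]. Elementwise product with the kernel and sum: 5·-1 + 4·-2 + 1·-1 + 3·-2 + 2·2.

-16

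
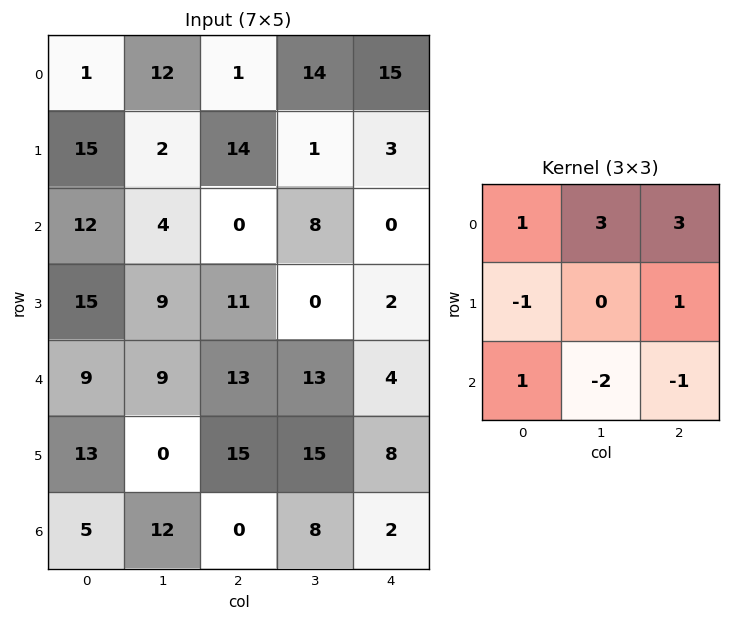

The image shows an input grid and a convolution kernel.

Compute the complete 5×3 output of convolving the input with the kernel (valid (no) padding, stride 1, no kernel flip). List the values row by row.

43 52 61
37 38 35
-2 -11 -2
77 1 -15
58 106 39

Output[0,0]: The receptive field on the input at this output position is [1 12 1 / 15 2 14 / 12 4 0]. Elementwise product with the kernel and sum: 1·1 + 12·3 + 1·3 + 15·-1 + 14·1 + 12·1 + 4·-2 + 0·-1.
Output[0,1]: The receptive field on the input at this output position is [12 1 14 / 2 14 1 / 4 0 8]. Elementwise product with the kernel and sum: 12·1 + 1·3 + 14·3 + 2·-1 + 1·1 + 4·1 + 0·-2 + 8·-1.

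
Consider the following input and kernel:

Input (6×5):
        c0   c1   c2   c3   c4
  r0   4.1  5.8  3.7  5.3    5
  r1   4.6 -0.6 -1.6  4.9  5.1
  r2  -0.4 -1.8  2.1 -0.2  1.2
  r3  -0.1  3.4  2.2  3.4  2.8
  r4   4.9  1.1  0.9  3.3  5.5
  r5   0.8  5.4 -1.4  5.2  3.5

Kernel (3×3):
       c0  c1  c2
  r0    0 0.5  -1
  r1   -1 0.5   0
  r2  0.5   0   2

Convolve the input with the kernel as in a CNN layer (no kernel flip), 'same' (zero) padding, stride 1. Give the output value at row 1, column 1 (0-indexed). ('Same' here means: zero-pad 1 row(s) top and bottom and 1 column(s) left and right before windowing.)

-1.7

The receptive field on the zero-padded input at this output position is [4.1 5.8 3.7 / 4.6 -0.6 -1.6 / -0.4 -1.8 2.1]. Elementwise product with the kernel and sum: 5.8·0.5 + 3.7·-1 + 4.6·-1 + -0.6·0.5 + -0.4·0.5 + 2.1·2.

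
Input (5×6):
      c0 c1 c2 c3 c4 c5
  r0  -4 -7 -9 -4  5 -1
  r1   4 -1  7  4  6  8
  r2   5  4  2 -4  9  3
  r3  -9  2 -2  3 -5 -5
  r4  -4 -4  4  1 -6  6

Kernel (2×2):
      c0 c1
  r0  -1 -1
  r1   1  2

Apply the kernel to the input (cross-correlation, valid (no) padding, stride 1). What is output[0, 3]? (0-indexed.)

The receptive field on the input at this output position is [-4 5 / 4 6]. Elementwise product with the kernel and sum: -4·-1 + 5·-1 + 4·1 + 6·2.

15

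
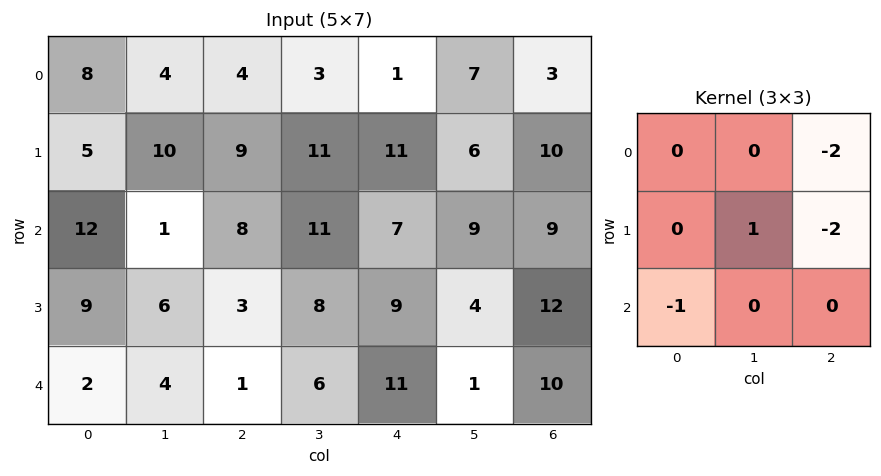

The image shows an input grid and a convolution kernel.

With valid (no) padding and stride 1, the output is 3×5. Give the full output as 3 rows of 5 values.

-28 -20 -21 -26 -27
-42 -42 -28 -31 -38
-18 -39 -25 -23 -49

Output[0,0]: The receptive field on the input at this output position is [8 4 4 / 5 10 9 / 12 1 8]. Elementwise product with the kernel and sum: 4·-2 + 10·1 + 9·-2 + 12·-1.
Output[0,1]: The receptive field on the input at this output position is [4 4 3 / 10 9 11 / 1 8 11]. Elementwise product with the kernel and sum: 3·-2 + 9·1 + 11·-2 + 1·-1.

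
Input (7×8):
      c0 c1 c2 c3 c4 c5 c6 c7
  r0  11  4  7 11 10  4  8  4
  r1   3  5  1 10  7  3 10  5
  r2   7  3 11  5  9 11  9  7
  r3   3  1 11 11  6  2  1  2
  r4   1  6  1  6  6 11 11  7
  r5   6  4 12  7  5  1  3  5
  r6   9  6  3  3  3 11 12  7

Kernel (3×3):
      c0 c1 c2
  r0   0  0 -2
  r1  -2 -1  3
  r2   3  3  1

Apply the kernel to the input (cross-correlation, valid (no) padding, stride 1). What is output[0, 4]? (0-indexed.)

The receptive field on the input at this output position is [10 4 8 / 7 3 10 / 9 11 9]. Elementwise product with the kernel and sum: 8·-2 + 7·-2 + 3·-1 + 10·3 + 9·3 + 11·3 + 9·1.

66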